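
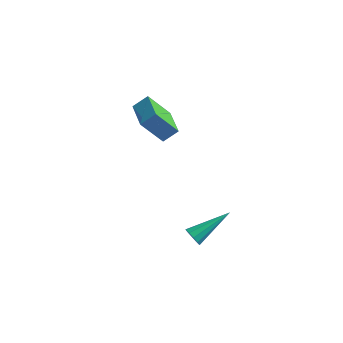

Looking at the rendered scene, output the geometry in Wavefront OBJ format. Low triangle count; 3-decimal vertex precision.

v 0.341 -2.662 -1.878
v 0.655 -2.681 -2.28
v 1.499 -1.178 -1.042
v 0.429 -2.47 -2.342
v 0.17 -2.332 -2.227
v -0.024 -2.321 -1.979
v -0.079 -2.44 -1.692
v 0.027 -2.644 -1.476
v 0.253 -2.855 -1.414
v 0.512 -2.992 -1.529
v 0.706 -3.004 -1.777
v 0.761 -2.885 -2.064
v -4.15 2.186 0.352
v -3.572 2.655 0.91
v -5.126 3.569 0.198
v -4.549 4.039 0.756
v -3.231 2.681 -1.016
v -2.654 3.151 -0.458
v -4.208 4.065 -1.17
v -3.63 4.534 -0.612
f 2 1 4
f 2 4 3
f 4 1 5
f 4 5 3
f 5 1 6
f 5 6 3
f 6 1 7
f 6 7 3
f 7 1 8
f 7 8 3
f 8 1 9
f 8 9 3
f 9 1 10
f 9 10 3
f 10 1 11
f 10 11 3
f 11 1 12
f 11 12 3
f 12 1 2
f 12 2 3
f 14 16 13
f 17 14 13
f 13 16 15
f 15 17 13
f 14 20 16
f 18 14 17
f 18 20 14
f 16 20 15
f 19 17 15
f 15 20 19
f 19 18 17
f 20 18 19



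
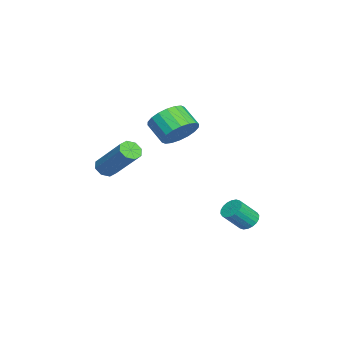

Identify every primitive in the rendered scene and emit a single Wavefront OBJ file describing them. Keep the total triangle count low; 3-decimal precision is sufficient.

v 1.489 -1.108 1.076
v 1.829 -0.699 1.777
v 1.232 -1.384 2.466
v 0.891 -1.792 1.764
v 1.506 -0.491 1.703
v 0.908 -1.176 2.392
v 1.179 -0.405 1.505
v 0.582 -1.09 2.194
v 0.913 -0.458 1.222
v 0.316 -1.143 1.911
v 0.762 -0.64 0.91
v 0.165 -1.325 1.599
v 0.754 -0.914 0.631
v 0.157 -1.599 1.32
v 0.892 -1.227 0.44
v 0.295 -1.912 1.128
v 1.148 -1.516 0.374
v 0.551 -2.201 1.063
v 1.472 -1.724 0.448
v 0.874 -2.409 1.137
v 1.798 -1.81 0.646
v 1.201 -2.495 1.335
v 2.064 -1.757 0.929
v 1.467 -2.442 1.618
v 2.215 -1.575 1.241
v 1.618 -2.26 1.93
v 2.223 -1.301 1.52
v 1.626 -1.986 2.209
v 2.085 -0.988 1.712
v 1.488 -1.673 2.4
v 0.884 1.618 -3.956
v 1.098 1.289 -4.327
v 1.57 0.613 -3.455
v 1.356 0.942 -3.084
v 1.272 1.452 -4.294
v 1.743 0.776 -3.422
v 1.368 1.648 -4.194
v 1.84 0.972 -3.322
v 1.369 1.839 -4.047
v 1.84 1.162 -3.175
v 1.273 1.985 -3.882
v 1.745 1.309 -3.01
v 1.101 2.059 -3.732
v 1.573 1.383 -2.86
v 0.886 2.045 -3.626
v 1.357 1.369 -2.754
v 0.67 1.947 -3.585
v 1.142 1.271 -2.713
v 0.497 1.784 -3.618
v 0.968 1.108 -2.746
v 0.4 1.588 -3.718
v 0.872 0.912 -2.846
v 0.4 1.398 -3.865
v 0.871 0.721 -2.993
v 0.495 1.251 -4.03
v 0.967 0.575 -3.158
v 0.667 1.177 -4.18
v 1.139 0.501 -3.308
v 0.883 1.191 -4.286
v 1.354 0.515 -3.414
v 0.891 -4.29 -1.308
v 1.189 -4.07 -1.687
v 2.167 -2.85 -0.211
v 1.869 -3.07 0.168
v 0.843 -3.867 -1.625
v 1.821 -2.648 -0.149
v 0.525 -3.912 -1.377
v 1.503 -2.693 0.099
v 0.421 -4.178 -1.089
v 1.4 -2.959 0.388
v 0.593 -4.51 -0.929
v 1.571 -3.29 0.547
v 0.939 -4.712 -0.991
v 1.917 -3.493 0.485
v 1.257 -4.667 -1.239
v 2.235 -3.448 0.237
v 1.36 -4.401 -1.528
v 2.339 -3.182 -0.051
f 2 1 5
f 2 5 3
f 3 5 6
f 3 6 4
f 5 1 7
f 5 7 6
f 6 7 8
f 6 8 4
f 7 1 9
f 7 9 8
f 8 9 10
f 8 10 4
f 9 1 11
f 9 11 10
f 10 11 12
f 10 12 4
f 11 1 13
f 11 13 12
f 12 13 14
f 12 14 4
f 13 1 15
f 13 15 14
f 14 15 16
f 14 16 4
f 15 1 17
f 15 17 16
f 16 17 18
f 16 18 4
f 17 1 19
f 17 19 18
f 18 19 20
f 18 20 4
f 19 1 21
f 19 21 20
f 20 21 22
f 20 22 4
f 21 1 23
f 21 23 22
f 22 23 24
f 22 24 4
f 23 1 25
f 23 25 24
f 24 25 26
f 24 26 4
f 25 1 27
f 25 27 26
f 26 27 28
f 26 28 4
f 27 1 29
f 27 29 28
f 28 29 30
f 28 30 4
f 29 1 2
f 29 2 30
f 30 2 3
f 30 3 4
f 32 31 35
f 32 35 33
f 33 35 36
f 33 36 34
f 35 31 37
f 35 37 36
f 36 37 38
f 36 38 34
f 37 31 39
f 37 39 38
f 38 39 40
f 38 40 34
f 39 31 41
f 39 41 40
f 40 41 42
f 40 42 34
f 41 31 43
f 41 43 42
f 42 43 44
f 42 44 34
f 43 31 45
f 43 45 44
f 44 45 46
f 44 46 34
f 45 31 47
f 45 47 46
f 46 47 48
f 46 48 34
f 47 31 49
f 47 49 48
f 48 49 50
f 48 50 34
f 49 31 51
f 49 51 50
f 50 51 52
f 50 52 34
f 51 31 53
f 51 53 52
f 52 53 54
f 52 54 34
f 53 31 55
f 53 55 54
f 54 55 56
f 54 56 34
f 55 31 57
f 55 57 56
f 56 57 58
f 56 58 34
f 57 31 59
f 57 59 58
f 58 59 60
f 58 60 34
f 59 31 32
f 59 32 60
f 60 32 33
f 60 33 34
f 62 61 65
f 62 65 63
f 63 65 66
f 63 66 64
f 65 61 67
f 65 67 66
f 66 67 68
f 66 68 64
f 67 61 69
f 67 69 68
f 68 69 70
f 68 70 64
f 69 61 71
f 69 71 70
f 70 71 72
f 70 72 64
f 71 61 73
f 71 73 72
f 72 73 74
f 72 74 64
f 73 61 75
f 73 75 74
f 74 75 76
f 74 76 64
f 75 61 77
f 75 77 76
f 76 77 78
f 76 78 64
f 77 61 62
f 77 62 78
f 78 62 63
f 78 63 64



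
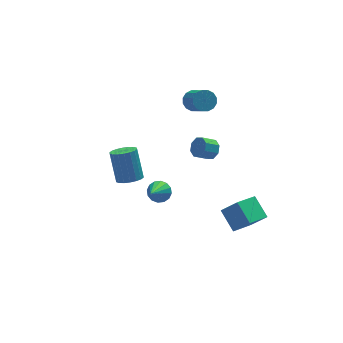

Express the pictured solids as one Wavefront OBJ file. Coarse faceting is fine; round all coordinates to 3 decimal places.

v 3.135 3.588 0.503
v 3.864 3.63 0.497
v 3.953 2.233 1.692
v 3.225 2.192 1.697
v 3.755 3.861 0.775
v 3.844 2.465 1.97
v 3.48 4.019 0.98
v 3.569 2.623 2.175
v 3.113 4.062 1.058
v 3.202 2.665 2.253
v 2.751 3.978 0.986
v 2.841 2.581 2.181
v 2.493 3.789 0.785
v 2.582 2.393 1.98
v 2.407 3.547 0.508
v 2.496 2.15 1.703
v 2.516 3.315 0.23
v 2.605 1.919 1.425
v 2.791 3.157 0.025
v 2.88 1.761 1.22
v 3.158 3.115 -0.053
v 3.247 1.718 1.142
v 3.519 3.199 0.019
v 3.609 1.802 1.214
v 3.778 3.387 0.22
v 3.867 1.991 1.415
v -0.762 -1.319 -2.126
v -0.143 -1.479 -1.817
v -1.658 -2.441 -0.914
v -0.267 -1.184 -1.635
v -0.523 -0.925 -1.585
v -0.843 -0.772 -1.68
v -1.142 -0.765 -1.895
v -1.338 -0.907 -2.171
v -1.38 -1.159 -2.436
v -1.257 -1.453 -2.617
v -1 -1.712 -2.667
v -0.68 -1.865 -2.572
v -0.382 -1.872 -2.357
v -0.185 -1.73 -2.081
v -2.629 -1.868 0.225
v -1.932 -1.584 0.064
v -1.954 -0.607 1.694
v -2.651 -0.892 1.855
v -2.143 -1.353 -0.077
v -2.165 -0.376 1.553
v -2.45 -1.225 -0.158
v -2.472 -0.248 1.471
v -2.793 -1.224 -0.163
v -2.815 -0.247 1.466
v -3.103 -1.351 -0.091
v -3.125 -0.374 1.538
v -3.319 -1.58 0.043
v -3.341 -0.603 1.673
v -3.399 -1.867 0.214
v -3.421 -0.89 1.843
v -3.326 -2.153 0.386
v -3.348 -1.176 2.016
v -3.115 -2.384 0.527
v -3.137 -1.407 2.157
v -2.808 -2.512 0.609
v -2.83 -1.535 2.238
v -2.465 -2.513 0.614
v -2.487 -1.536 2.243
v -2.155 -2.386 0.542
v -2.177 -1.409 2.171
v -1.939 -2.157 0.407
v -1.961 -1.18 2.037
v -1.859 -1.87 0.237
v -1.881 -0.893 1.866
v 3.309 1.265 -2.031
v 3.66 1.501 -1.486
v 2.823 1.452 -0.924
v 2.471 1.215 -1.469
v 3.446 1.89 -1.772
v 2.608 1.84 -1.21
v 3.151 1.912 -2.21
v 2.313 1.863 -1.648
v 2.949 1.555 -2.543
v 2.111 1.506 -1.981
v 2.957 1.028 -2.576
v 2.12 0.979 -2.014
v 3.172 0.64 -2.29
v 2.334 0.59 -1.728
v 3.467 0.617 -1.852
v 2.629 0.568 -1.29
v 3.669 0.974 -1.519
v 2.831 0.925 -0.957
v 3.652 -3.965 -4.201
v 2.302 -4.719 -3.544
v 3.383 -2.759 -3.37
v 2.033 -3.513 -2.712
v 4.407 -4.467 -3.228
v 3.057 -5.221 -2.57
v 4.138 -3.261 -2.396
v 2.788 -4.015 -1.739
f 2 1 5
f 2 5 3
f 3 5 6
f 3 6 4
f 5 1 7
f 5 7 6
f 6 7 8
f 6 8 4
f 7 1 9
f 7 9 8
f 8 9 10
f 8 10 4
f 9 1 11
f 9 11 10
f 10 11 12
f 10 12 4
f 11 1 13
f 11 13 12
f 12 13 14
f 12 14 4
f 13 1 15
f 13 15 14
f 14 15 16
f 14 16 4
f 15 1 17
f 15 17 16
f 16 17 18
f 16 18 4
f 17 1 19
f 17 19 18
f 18 19 20
f 18 20 4
f 19 1 21
f 19 21 20
f 20 21 22
f 20 22 4
f 21 1 23
f 21 23 22
f 22 23 24
f 22 24 4
f 23 1 25
f 23 25 24
f 24 25 26
f 24 26 4
f 25 1 2
f 25 2 26
f 26 2 3
f 26 3 4
f 28 27 30
f 28 30 29
f 30 27 31
f 30 31 29
f 31 27 32
f 31 32 29
f 32 27 33
f 32 33 29
f 33 27 34
f 33 34 29
f 34 27 35
f 34 35 29
f 35 27 36
f 35 36 29
f 36 27 37
f 36 37 29
f 37 27 38
f 37 38 29
f 38 27 39
f 38 39 29
f 39 27 40
f 39 40 29
f 40 27 28
f 40 28 29
f 42 41 45
f 42 45 43
f 43 45 46
f 43 46 44
f 45 41 47
f 45 47 46
f 46 47 48
f 46 48 44
f 47 41 49
f 47 49 48
f 48 49 50
f 48 50 44
f 49 41 51
f 49 51 50
f 50 51 52
f 50 52 44
f 51 41 53
f 51 53 52
f 52 53 54
f 52 54 44
f 53 41 55
f 53 55 54
f 54 55 56
f 54 56 44
f 55 41 57
f 55 57 56
f 56 57 58
f 56 58 44
f 57 41 59
f 57 59 58
f 58 59 60
f 58 60 44
f 59 41 61
f 59 61 60
f 60 61 62
f 60 62 44
f 61 41 63
f 61 63 62
f 62 63 64
f 62 64 44
f 63 41 65
f 63 65 64
f 64 65 66
f 64 66 44
f 65 41 67
f 65 67 66
f 66 67 68
f 66 68 44
f 67 41 69
f 67 69 68
f 68 69 70
f 68 70 44
f 69 41 42
f 69 42 70
f 70 42 43
f 70 43 44
f 72 71 75
f 72 75 73
f 73 75 76
f 73 76 74
f 75 71 77
f 75 77 76
f 76 77 78
f 76 78 74
f 77 71 79
f 77 79 78
f 78 79 80
f 78 80 74
f 79 71 81
f 79 81 80
f 80 81 82
f 80 82 74
f 81 71 83
f 81 83 82
f 82 83 84
f 82 84 74
f 83 71 85
f 83 85 84
f 84 85 86
f 84 86 74
f 85 71 87
f 85 87 86
f 86 87 88
f 86 88 74
f 87 71 72
f 87 72 88
f 88 72 73
f 88 73 74
f 90 92 89
f 93 90 89
f 89 92 91
f 91 93 89
f 90 96 92
f 94 90 93
f 94 96 90
f 92 96 91
f 95 93 91
f 91 96 95
f 95 94 93
f 96 94 95



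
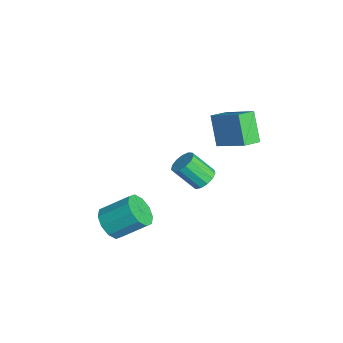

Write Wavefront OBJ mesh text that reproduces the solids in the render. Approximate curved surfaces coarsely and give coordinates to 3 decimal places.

v 1.513 -3.384 -3.159
v 2.541 -3.64 -3.133
v 2.896 -2.092 -1.934
v 1.867 -1.836 -1.961
v 2.447 -3.23 -3.635
v 2.802 -1.682 -2.436
v 1.997 -2.879 -3.955
v 2.351 -1.33 -2.757
v 1.361 -2.72 -3.972
v 1.716 -1.172 -2.773
v 0.784 -2.816 -3.678
v 1.138 -1.267 -2.479
v 0.484 -3.128 -3.186
v 0.839 -1.58 -1.987
v 0.578 -3.538 -2.684
v 0.933 -1.99 -1.485
v 1.029 -3.89 -2.363
v 1.383 -2.341 -1.165
v 1.664 -4.048 -2.347
v 2.019 -2.5 -1.148
v 2.242 -3.953 -2.641
v 2.596 -2.404 -1.442
v -1.635 2.194 -3.167
v -0.873 2.232 -2.897
v -1.282 1.104 -1.583
v -2.045 1.066 -1.853
v -1.102 2.564 -2.683
v -1.511 1.436 -1.369
v -1.5 2.779 -2.623
v -1.909 1.65 -1.309
v -1.941 2.808 -2.736
v -2.35 1.679 -1.421
v -2.286 2.642 -2.985
v -2.695 1.513 -1.671
v -2.423 2.334 -3.293
v -2.832 1.205 -1.978
v -2.311 1.982 -3.56
v -2.72 0.853 -2.246
v -1.984 1.697 -3.703
v -2.393 0.568 -2.389
v -1.547 1.57 -3.676
v -1.956 0.441 -2.361
v -1.137 1.641 -3.487
v -1.546 0.513 -2.173
v -0.886 1.888 -3.197
v -1.295 0.76 -1.882
v -2.161 3.447 1.923
v -0.781 4.648 2.975
v -1.033 3.564 0.312
v 0.347 4.764 1.364
v -1.587 2.496 2.256
v -0.207 3.696 3.308
v -0.459 2.612 0.645
v 0.921 3.813 1.697
f 2 1 5
f 2 5 3
f 3 5 6
f 3 6 4
f 5 1 7
f 5 7 6
f 6 7 8
f 6 8 4
f 7 1 9
f 7 9 8
f 8 9 10
f 8 10 4
f 9 1 11
f 9 11 10
f 10 11 12
f 10 12 4
f 11 1 13
f 11 13 12
f 12 13 14
f 12 14 4
f 13 1 15
f 13 15 14
f 14 15 16
f 14 16 4
f 15 1 17
f 15 17 16
f 16 17 18
f 16 18 4
f 17 1 19
f 17 19 18
f 18 19 20
f 18 20 4
f 19 1 21
f 19 21 20
f 20 21 22
f 20 22 4
f 21 1 2
f 21 2 22
f 22 2 3
f 22 3 4
f 24 23 27
f 24 27 25
f 25 27 28
f 25 28 26
f 27 23 29
f 27 29 28
f 28 29 30
f 28 30 26
f 29 23 31
f 29 31 30
f 30 31 32
f 30 32 26
f 31 23 33
f 31 33 32
f 32 33 34
f 32 34 26
f 33 23 35
f 33 35 34
f 34 35 36
f 34 36 26
f 35 23 37
f 35 37 36
f 36 37 38
f 36 38 26
f 37 23 39
f 37 39 38
f 38 39 40
f 38 40 26
f 39 23 41
f 39 41 40
f 40 41 42
f 40 42 26
f 41 23 43
f 41 43 42
f 42 43 44
f 42 44 26
f 43 23 45
f 43 45 44
f 44 45 46
f 44 46 26
f 45 23 24
f 45 24 46
f 46 24 25
f 46 25 26
f 48 50 47
f 51 48 47
f 47 50 49
f 49 51 47
f 48 54 50
f 52 48 51
f 52 54 48
f 50 54 49
f 53 51 49
f 49 54 53
f 53 52 51
f 54 52 53



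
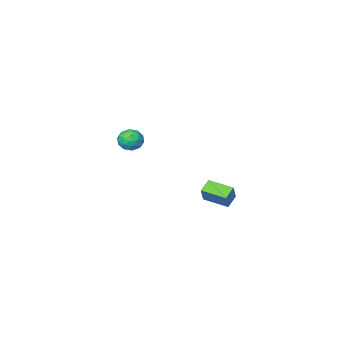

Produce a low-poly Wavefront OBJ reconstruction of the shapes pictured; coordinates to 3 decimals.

v 2.524 3.114 -0.036
v 1.803 2.754 0.429
v 1.723 4.434 -0.257
v 1.002 4.074 0.207
v 2.958 3.546 0.973
v 2.237 3.186 1.437
v 2.157 4.866 0.751
v 1.436 4.506 1.216
v 2.509 -3.758 1.434
v 3.207 -3.293 1.376
v 3.113 -4.547 2.364
v 3.811 -4.082 2.306
v 3.116 -3.757 2.652
v 2.743 -3.269 2.077
v 3.577 -4.571 1.663
v 3.204 -4.083 1.088
v 3.867 -3.795 1.518
v 3.583 -3.292 2.129
v 2.737 -4.548 1.611
v 2.453 -4.045 2.222
v 2.805 -3.456 1.323
v 3.515 -4.384 2.417
v 3.106 -4.193 2.62
v 3.517 -3.919 2.586
v 2.533 -3.442 1.735
v 2.943 -3.169 1.701
v 2.889 -3.442 2.451
v 3.377 -4.671 2.039
v 3.787 -4.398 2.005
v 2.803 -3.921 1.154
v 3.214 -3.647 1.12
v 3.431 -4.398 1.289
v 3.604 -3.478 1.372
v 3.958 -3.942 1.919
v 3.821 -4.229 1.541
v 3.601 -3.942 1.203
v 3.436 -3.182 1.732
v 3.791 -3.646 2.278
v 3.383 -3.455 2.482
v 3.163 -3.168 2.144
v 3.824 -3.477 1.815
v 2.529 -4.194 1.462
v 2.884 -4.658 2.008
v 3.157 -4.672 1.596
v 2.937 -4.385 1.258
v 2.362 -3.898 1.821
v 2.716 -4.362 2.368
v 2.719 -3.898 2.537
v 2.499 -3.611 2.199
v 2.496 -4.363 1.925
f 2 4 1
f 5 2 1
f 1 4 3
f 3 5 1
f 2 8 4
f 6 2 5
f 6 8 2
f 4 8 3
f 7 5 3
f 3 8 7
f 7 6 5
f 8 6 7
f 9 46 25
f 46 20 49
f 25 49 14
f 46 49 25
f 9 25 21
f 25 14 26
f 21 26 10
f 25 26 21
f 9 21 30
f 21 10 31
f 30 31 16
f 21 31 30
f 9 30 42
f 30 16 45
f 42 45 19
f 30 45 42
f 9 42 46
f 42 19 50
f 46 50 20
f 42 50 46
f 10 26 37
f 26 14 40
f 37 40 18
f 26 40 37
f 14 49 27
f 49 20 48
f 27 48 13
f 49 48 27
f 20 50 47
f 50 19 43
f 47 43 11
f 50 43 47
f 19 45 44
f 45 16 32
f 44 32 15
f 45 32 44
f 16 31 36
f 31 10 33
f 36 33 17
f 31 33 36
f 12 38 24
f 38 18 39
f 24 39 13
f 38 39 24
f 12 24 22
f 24 13 23
f 22 23 11
f 24 23 22
f 12 22 29
f 22 11 28
f 29 28 15
f 22 28 29
f 12 29 34
f 29 15 35
f 34 35 17
f 29 35 34
f 12 34 38
f 34 17 41
f 38 41 18
f 34 41 38
f 13 39 27
f 39 18 40
f 27 40 14
f 39 40 27
f 11 23 47
f 23 13 48
f 47 48 20
f 23 48 47
f 15 28 44
f 28 11 43
f 44 43 19
f 28 43 44
f 17 35 36
f 35 15 32
f 36 32 16
f 35 32 36
f 18 41 37
f 41 17 33
f 37 33 10
f 41 33 37



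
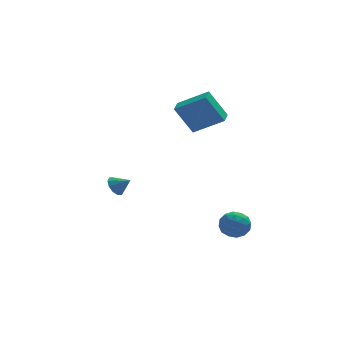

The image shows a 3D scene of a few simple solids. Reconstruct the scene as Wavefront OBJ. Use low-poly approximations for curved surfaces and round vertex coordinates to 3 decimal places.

v 2.777 -3.247 -3.06
v 3.541 -3.22 -2.558
v 2.739 -4.72 -2.922
v 3.503 -4.693 -2.42
v 2.722 -4.357 -2.083
v 2.745 -3.447 -2.168
v 3.535 -4.493 -3.312
v 3.558 -3.583 -3.397
v 4.009 -3.99 -2.714
v 3.507 -3.906 -1.954
v 2.773 -4.034 -3.526
v 2.271 -3.95 -2.766
v 3.162 -3.104 -2.821
v 3.118 -4.836 -2.659
v 2.659 -4.639 -2.46
v 3.108 -4.622 -2.165
v 2.695 -3.238 -2.592
v 3.144 -3.221 -2.297
v 2.662 -3.89 -2.017
v 3.136 -4.719 -3.183
v 3.585 -4.702 -2.888
v 3.172 -3.318 -3.315
v 3.621 -3.301 -3.02
v 3.618 -4.05 -3.463
v 3.887 -3.541 -2.618
v 3.864 -4.407 -2.536
v 3.883 -4.289 -3.061
v 3.897 -3.754 -3.111
v 3.591 -3.491 -2.171
v 3.569 -4.357 -2.09
v 3.11 -4.16 -1.891
v 3.124 -3.625 -1.942
v 3.867 -3.944 -2.262
v 2.711 -3.583 -3.39
v 2.689 -4.449 -3.309
v 3.156 -4.315 -3.538
v 3.17 -3.78 -3.589
v 2.416 -3.533 -2.944
v 2.393 -4.399 -2.862
v 2.383 -4.186 -2.369
v 2.397 -3.651 -2.419
v 2.413 -3.996 -3.218
v 0.761 0.183 4.181
v 2.328 -0.516 5.21
v 1.132 1.068 4.218
v 2.699 0.369 5.246
v 1.721 -0.149 2.494
v 3.288 -0.848 3.522
v 2.092 0.736 2.53
v 3.659 0.037 3.559
v -2.701 -1.262 -0.594
v -2.418 -1.53 -1.139
v -1.979 -1.658 -0.026
v -2.256 -1.154 -1.083
v -2.263 -0.818 -0.84
v -2.438 -0.653 -0.504
v -2.713 -0.72 -0.201
v -2.983 -0.994 -0.049
v -3.146 -1.371 -0.106
v -3.138 -1.706 -0.348
v -2.963 -1.872 -0.685
v -2.688 -1.805 -0.987
f 1 38 17
f 38 12 41
f 17 41 6
f 38 41 17
f 1 17 13
f 17 6 18
f 13 18 2
f 17 18 13
f 1 13 22
f 13 2 23
f 22 23 8
f 13 23 22
f 1 22 34
f 22 8 37
f 34 37 11
f 22 37 34
f 1 34 38
f 34 11 42
f 38 42 12
f 34 42 38
f 2 18 29
f 18 6 32
f 29 32 10
f 18 32 29
f 6 41 19
f 41 12 40
f 19 40 5
f 41 40 19
f 12 42 39
f 42 11 35
f 39 35 3
f 42 35 39
f 11 37 36
f 37 8 24
f 36 24 7
f 37 24 36
f 8 23 28
f 23 2 25
f 28 25 9
f 23 25 28
f 4 30 16
f 30 10 31
f 16 31 5
f 30 31 16
f 4 16 14
f 16 5 15
f 14 15 3
f 16 15 14
f 4 14 21
f 14 3 20
f 21 20 7
f 14 20 21
f 4 21 26
f 21 7 27
f 26 27 9
f 21 27 26
f 4 26 30
f 26 9 33
f 30 33 10
f 26 33 30
f 5 31 19
f 31 10 32
f 19 32 6
f 31 32 19
f 3 15 39
f 15 5 40
f 39 40 12
f 15 40 39
f 7 20 36
f 20 3 35
f 36 35 11
f 20 35 36
f 9 27 28
f 27 7 24
f 28 24 8
f 27 24 28
f 10 33 29
f 33 9 25
f 29 25 2
f 33 25 29
f 44 46 43
f 47 44 43
f 43 46 45
f 45 47 43
f 44 50 46
f 48 44 47
f 48 50 44
f 46 50 45
f 49 47 45
f 45 50 49
f 49 48 47
f 50 48 49
f 52 51 54
f 52 54 53
f 54 51 55
f 54 55 53
f 55 51 56
f 55 56 53
f 56 51 57
f 56 57 53
f 57 51 58
f 57 58 53
f 58 51 59
f 58 59 53
f 59 51 60
f 59 60 53
f 60 51 61
f 60 61 53
f 61 51 62
f 61 62 53
f 62 51 52
f 62 52 53



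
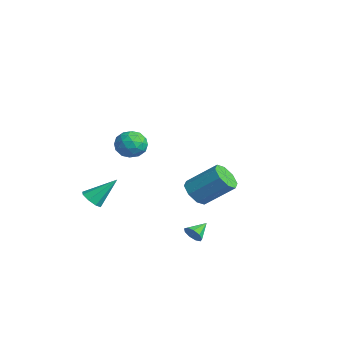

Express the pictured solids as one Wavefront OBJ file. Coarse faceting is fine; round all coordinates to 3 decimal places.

v 1.483 -0.058 -3.391
v 1.794 -0.16 -2.936
v 1.117 0.798 -2.949
v 1.992 0.054 -3.185
v 1.952 0.215 -3.53
v 1.693 0.249 -3.81
v 1.336 0.139 -3.894
v 1.048 -0.062 -3.743
v 0.963 -0.262 -3.427
v 1.122 -0.366 -3.094
v 1.45 -0.325 -2.9
v 1.105 -2.965 3.835
v 1.857 -2.631 3.658
v 1.203 -3.769 2.742
v 1.955 -3.435 2.565
v 1.862 -3.927 3.241
v 1.801 -3.43 3.917
v 1.259 -2.97 2.483
v 1.198 -2.473 3.159
v 1.952 -2.635 2.823
v 2.324 -3.226 3.291
v 0.736 -3.174 3.109
v 1.108 -3.765 3.577
v 1.472 -2.727 3.843
v 1.588 -3.673 2.557
v 1.533 -3.961 2.955
v 1.975 -3.766 2.851
v 1.439 -3.197 3.995
v 1.881 -3.001 3.891
v 1.884 -3.762 3.645
v 1.179 -3.399 2.509
v 1.621 -3.203 2.405
v 1.085 -2.634 3.549
v 1.527 -2.439 3.445
v 1.176 -2.638 2.755
v 1.97 -2.534 3.248
v 2.028 -3.006 2.605
v 1.619 -2.733 2.557
v 1.583 -2.441 2.954
v 2.189 -2.881 3.523
v 2.247 -3.354 2.88
v 2.192 -3.643 3.277
v 2.156 -3.351 3.675
v 2.245 -2.883 3.032
v 0.813 -3.046 3.52
v 0.871 -3.519 2.877
v 0.904 -3.049 2.725
v 0.868 -2.757 3.123
v 1.032 -3.394 3.795
v 1.09 -3.866 3.152
v 1.477 -3.959 3.446
v 1.441 -3.667 3.843
v 0.815 -3.517 3.368
v -3.921 -3.29 -2.865
v -3.506 -2.961 -3.276
v -3.679 -2.01 -1.595
v -3.994 -2.814 -3.331
v -4.439 -2.946 -3.114
v -4.581 -3.279 -2.751
v -4.336 -3.619 -2.455
v -3.848 -3.766 -2.4
v -3.403 -3.634 -2.617
v -3.261 -3.301 -2.98
v -3.753 2.238 -3.316
v -2.942 1.988 -3.584
v -2.096 3.333 -2.273
v -2.907 3.582 -2.004
v -3.191 2.504 -3.952
v -2.345 3.849 -2.641
v -3.77 2.864 -3.947
v -2.923 4.209 -2.636
v -4.338 2.857 -3.573
v -3.492 4.202 -2.262
v -4.564 2.487 -3.047
v -3.718 3.832 -1.736
v -4.315 1.971 -2.679
v -3.469 3.316 -1.368
v -3.737 1.611 -2.684
v -2.89 2.956 -1.373
v -3.168 1.618 -3.058
v -2.322 2.963 -1.747
f 2 1 4
f 2 4 3
f 4 1 5
f 4 5 3
f 5 1 6
f 5 6 3
f 6 1 7
f 6 7 3
f 7 1 8
f 7 8 3
f 8 1 9
f 8 9 3
f 9 1 10
f 9 10 3
f 10 1 11
f 10 11 3
f 11 1 2
f 11 2 3
f 12 49 28
f 49 23 52
f 28 52 17
f 49 52 28
f 12 28 24
f 28 17 29
f 24 29 13
f 28 29 24
f 12 24 33
f 24 13 34
f 33 34 19
f 24 34 33
f 12 33 45
f 33 19 48
f 45 48 22
f 33 48 45
f 12 45 49
f 45 22 53
f 49 53 23
f 45 53 49
f 13 29 40
f 29 17 43
f 40 43 21
f 29 43 40
f 17 52 30
f 52 23 51
f 30 51 16
f 52 51 30
f 23 53 50
f 53 22 46
f 50 46 14
f 53 46 50
f 22 48 47
f 48 19 35
f 47 35 18
f 48 35 47
f 19 34 39
f 34 13 36
f 39 36 20
f 34 36 39
f 15 41 27
f 41 21 42
f 27 42 16
f 41 42 27
f 15 27 25
f 27 16 26
f 25 26 14
f 27 26 25
f 15 25 32
f 25 14 31
f 32 31 18
f 25 31 32
f 15 32 37
f 32 18 38
f 37 38 20
f 32 38 37
f 15 37 41
f 37 20 44
f 41 44 21
f 37 44 41
f 16 42 30
f 42 21 43
f 30 43 17
f 42 43 30
f 14 26 50
f 26 16 51
f 50 51 23
f 26 51 50
f 18 31 47
f 31 14 46
f 47 46 22
f 31 46 47
f 20 38 39
f 38 18 35
f 39 35 19
f 38 35 39
f 21 44 40
f 44 20 36
f 40 36 13
f 44 36 40
f 55 54 57
f 55 57 56
f 57 54 58
f 57 58 56
f 58 54 59
f 58 59 56
f 59 54 60
f 59 60 56
f 60 54 61
f 60 61 56
f 61 54 62
f 61 62 56
f 62 54 63
f 62 63 56
f 63 54 55
f 63 55 56
f 65 64 68
f 65 68 66
f 66 68 69
f 66 69 67
f 68 64 70
f 68 70 69
f 69 70 71
f 69 71 67
f 70 64 72
f 70 72 71
f 71 72 73
f 71 73 67
f 72 64 74
f 72 74 73
f 73 74 75
f 73 75 67
f 74 64 76
f 74 76 75
f 75 76 77
f 75 77 67
f 76 64 78
f 76 78 77
f 77 78 79
f 77 79 67
f 78 64 80
f 78 80 79
f 79 80 81
f 79 81 67
f 80 64 65
f 80 65 81
f 81 65 66
f 81 66 67



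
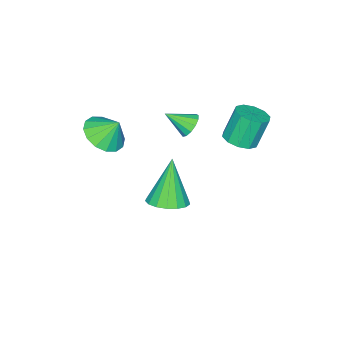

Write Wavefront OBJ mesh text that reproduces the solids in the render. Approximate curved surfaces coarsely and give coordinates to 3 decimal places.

v -0.405 1.063 -0.721
v 0.027 1.416 -0.605
v 0.085 0.257 -0.099
v -0.192 1.461 -0.374
v -0.478 1.38 -0.254
v -0.741 1.198 -0.281
v -0.898 0.973 -0.449
v -0.898 0.777 -0.703
v -0.742 0.671 -0.963
v -0.479 0.69 -1.146
v -0.192 0.827 -1.194
v 0.026 1.039 -1.093
v 0.108 1.258 -0.873
v 0.462 0.652 -4.942
v 1.258 0.706 -4.621
v -0.282 0.328 -3.038
v 1.121 1.094 -4.609
v 0.832 1.38 -4.673
v 0.459 1.5 -4.799
v 0.086 1.425 -4.958
v -0.2 1.173 -5.112
v -0.335 0.802 -5.228
v -0.287 0.396 -5.278
v -0.067 0.049 -5.252
v 0.274 -0.16 -5.154
v 0.658 -0.183 -5.008
v 0.997 -0.015 -4.846
v 1.214 0.306 -4.707
v 2.511 -0.695 -0.045
v 3.155 -0.111 -0.28
v 2.309 -0.145 0.765
v 2.767 0.048 -0.485
v 2.311 0.008 -0.571
v 1.909 -0.221 -0.517
v 1.668 -0.576 -0.336
v 1.653 -0.963 -0.078
v 1.868 -1.279 0.19
v 2.255 -1.437 0.394
v 2.711 -1.397 0.481
v 3.114 -1.169 0.426
v 3.355 -0.813 0.246
v 3.37 -0.426 -0.013
v -0.614 3.145 -0.616
v -0.173 2.663 -0.366
v -0.665 2.872 0.906
v -1.106 3.355 0.656
v 0.027 3.046 -0.352
v -0.465 3.255 0.92
v -0.018 3.467 -0.439
v -0.51 3.676 0.834
v -0.291 3.766 -0.593
v -0.783 3.975 0.679
v -0.687 3.827 -0.756
v -1.179 4.036 0.516
v -1.055 3.628 -0.866
v -1.547 3.837 0.406
v -1.255 3.245 -0.88
v -1.747 3.454 0.392
v -1.21 2.824 -0.794
v -1.702 3.033 0.479
v -0.937 2.525 -0.639
v -1.429 2.734 0.633
v -0.541 2.464 -0.476
v -1.033 2.673 0.796
f 2 1 4
f 2 4 3
f 4 1 5
f 4 5 3
f 5 1 6
f 5 6 3
f 6 1 7
f 6 7 3
f 7 1 8
f 7 8 3
f 8 1 9
f 8 9 3
f 9 1 10
f 9 10 3
f 10 1 11
f 10 11 3
f 11 1 12
f 11 12 3
f 12 1 13
f 12 13 3
f 13 1 2
f 13 2 3
f 15 14 17
f 15 17 16
f 17 14 18
f 17 18 16
f 18 14 19
f 18 19 16
f 19 14 20
f 19 20 16
f 20 14 21
f 20 21 16
f 21 14 22
f 21 22 16
f 22 14 23
f 22 23 16
f 23 14 24
f 23 24 16
f 24 14 25
f 24 25 16
f 25 14 26
f 25 26 16
f 26 14 27
f 26 27 16
f 27 14 28
f 27 28 16
f 28 14 15
f 28 15 16
f 30 29 32
f 30 32 31
f 32 29 33
f 32 33 31
f 33 29 34
f 33 34 31
f 34 29 35
f 34 35 31
f 35 29 36
f 35 36 31
f 36 29 37
f 36 37 31
f 37 29 38
f 37 38 31
f 38 29 39
f 38 39 31
f 39 29 40
f 39 40 31
f 40 29 41
f 40 41 31
f 41 29 42
f 41 42 31
f 42 29 30
f 42 30 31
f 44 43 47
f 44 47 45
f 45 47 48
f 45 48 46
f 47 43 49
f 47 49 48
f 48 49 50
f 48 50 46
f 49 43 51
f 49 51 50
f 50 51 52
f 50 52 46
f 51 43 53
f 51 53 52
f 52 53 54
f 52 54 46
f 53 43 55
f 53 55 54
f 54 55 56
f 54 56 46
f 55 43 57
f 55 57 56
f 56 57 58
f 56 58 46
f 57 43 59
f 57 59 58
f 58 59 60
f 58 60 46
f 59 43 61
f 59 61 60
f 60 61 62
f 60 62 46
f 61 43 63
f 61 63 62
f 62 63 64
f 62 64 46
f 63 43 44
f 63 44 64
f 64 44 45
f 64 45 46



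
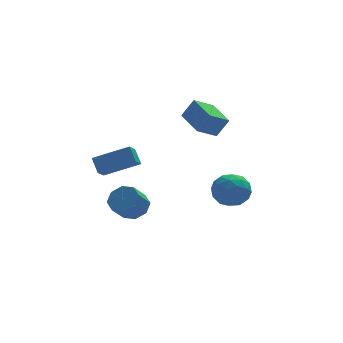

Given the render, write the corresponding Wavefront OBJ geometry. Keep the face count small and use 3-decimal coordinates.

v 2.741 2.718 1.179
v 1.602 2.409 1.834
v 2.438 4.543 1.516
v 1.299 4.233 2.171
v 3.381 2.627 2.249
v 2.242 2.317 2.904
v 3.078 4.451 2.586
v 1.939 4.142 3.241
v 2.856 2.401 -3.668
v 3.446 3.36 -3.52
v 3.574 1.72 -2.12
v 4.164 2.679 -1.972
v 3.033 2.685 -1.862
v 2.59 3.105 -2.819
v 4.43 1.975 -2.821
v 3.987 2.395 -3.778
v 4.418 3.097 -2.997
v 3.555 3.535 -2.403
v 3.465 1.545 -3.237
v 2.602 1.983 -2.643
v 3.088 2.94 -3.73
v 3.932 2.14 -1.91
v 3.268 2.143 -1.845
v 3.614 2.707 -1.758
v 2.585 2.79 -3.318
v 2.931 3.354 -3.231
v 2.689 2.957 -2.256
v 4.089 1.726 -2.409
v 4.435 2.29 -2.322
v 3.406 2.373 -3.882
v 3.752 2.937 -3.795
v 4.331 2.123 -3.384
v 4.006 3.349 -3.335
v 4.428 2.949 -2.425
v 4.585 2.535 -2.925
v 4.324 2.782 -3.487
v 3.499 3.607 -2.987
v 3.921 3.207 -2.076
v 3.256 3.21 -2.012
v 2.995 3.457 -2.574
v 4.07 3.452 -2.679
v 3.099 1.873 -3.564
v 3.521 1.473 -2.653
v 4.025 1.623 -3.066
v 3.764 1.87 -3.628
v 2.592 2.131 -3.215
v 3.014 1.731 -2.305
v 2.696 2.298 -2.153
v 2.435 2.545 -2.715
v 2.95 1.628 -2.961
v -2.233 0.448 -2.075
v -1.516 0.046 -1.733
v -2.231 -0.451 -0.822
v -2.947 -0.048 -1.165
v -1.616 0.667 -1.472
v -2.331 0.17 -0.561
v -2.077 1.16 -1.565
v -2.792 0.664 -0.654
v -2.629 1.236 -1.956
v -3.344 0.74 -1.046
v -2.949 0.851 -2.418
v -3.664 0.354 -1.507
v -2.849 0.23 -2.679
v -3.564 -0.267 -1.768
v -2.388 -0.264 -2.586
v -3.103 -0.76 -1.675
v -1.836 -0.34 -2.194
v -2.551 -0.836 -1.284
v -1.969 1.135 0.751
v -2.102 1.831 1.485
v -3.789 1.647 -0.066
v -3.923 2.343 0.668
v -1.497 1.857 0.152
v -1.631 2.553 0.886
v -3.318 2.369 -0.665
v -3.451 3.065 0.069
f 2 4 1
f 5 2 1
f 1 4 3
f 3 5 1
f 2 8 4
f 6 2 5
f 6 8 2
f 4 8 3
f 7 5 3
f 3 8 7
f 7 6 5
f 8 6 7
f 9 46 25
f 46 20 49
f 25 49 14
f 46 49 25
f 9 25 21
f 25 14 26
f 21 26 10
f 25 26 21
f 9 21 30
f 21 10 31
f 30 31 16
f 21 31 30
f 9 30 42
f 30 16 45
f 42 45 19
f 30 45 42
f 9 42 46
f 42 19 50
f 46 50 20
f 42 50 46
f 10 26 37
f 26 14 40
f 37 40 18
f 26 40 37
f 14 49 27
f 49 20 48
f 27 48 13
f 49 48 27
f 20 50 47
f 50 19 43
f 47 43 11
f 50 43 47
f 19 45 44
f 45 16 32
f 44 32 15
f 45 32 44
f 16 31 36
f 31 10 33
f 36 33 17
f 31 33 36
f 12 38 24
f 38 18 39
f 24 39 13
f 38 39 24
f 12 24 22
f 24 13 23
f 22 23 11
f 24 23 22
f 12 22 29
f 22 11 28
f 29 28 15
f 22 28 29
f 12 29 34
f 29 15 35
f 34 35 17
f 29 35 34
f 12 34 38
f 34 17 41
f 38 41 18
f 34 41 38
f 13 39 27
f 39 18 40
f 27 40 14
f 39 40 27
f 11 23 47
f 23 13 48
f 47 48 20
f 23 48 47
f 15 28 44
f 28 11 43
f 44 43 19
f 28 43 44
f 17 35 36
f 35 15 32
f 36 32 16
f 35 32 36
f 18 41 37
f 41 17 33
f 37 33 10
f 41 33 37
f 52 51 55
f 52 55 53
f 53 55 56
f 53 56 54
f 55 51 57
f 55 57 56
f 56 57 58
f 56 58 54
f 57 51 59
f 57 59 58
f 58 59 60
f 58 60 54
f 59 51 61
f 59 61 60
f 60 61 62
f 60 62 54
f 61 51 63
f 61 63 62
f 62 63 64
f 62 64 54
f 63 51 65
f 63 65 64
f 64 65 66
f 64 66 54
f 65 51 67
f 65 67 66
f 66 67 68
f 66 68 54
f 67 51 52
f 67 52 68
f 68 52 53
f 68 53 54
f 70 72 69
f 73 70 69
f 69 72 71
f 71 73 69
f 70 76 72
f 74 70 73
f 74 76 70
f 72 76 71
f 75 73 71
f 71 76 75
f 75 74 73
f 76 74 75



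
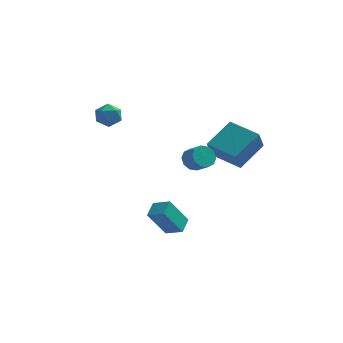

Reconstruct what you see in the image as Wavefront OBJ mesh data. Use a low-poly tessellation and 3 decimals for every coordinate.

v 1.95 2.252 -0.37
v 2.177 1.911 -0.962
v 2.817 1.366 -0.402
v 2.59 1.708 0.19
v 2.432 2.27 -0.904
v 3.072 1.726 -0.344
v 2.504 2.623 -0.642
v 3.144 2.078 -0.083
v 2.364 2.834 -0.277
v 3.004 2.289 0.283
v 2.065 2.823 0.054
v 2.706 2.278 0.613
v 1.723 2.594 0.222
v 2.363 2.049 0.782
v 1.468 2.234 0.164
v 2.108 1.69 0.724
v 1.396 1.882 -0.097
v 2.036 1.337 0.462
v 1.536 1.671 -0.463
v 2.176 1.126 0.097
v 1.834 1.682 -0.793
v 2.475 1.137 -0.234
v 0.849 0.203 -4.762
v -0.003 -0.357 -3.207
v 1.005 1.093 -4.356
v 0.152 0.532 -2.801
v 1.768 -0.132 -4.379
v 0.915 -0.693 -2.824
v 1.923 0.757 -3.973
v 1.071 0.197 -2.418
v -2.957 2.724 1.916
v -2.183 2.923 1.917
v -2.757 1.937 2.923
v -1.983 2.136 2.924
v -2.533 2.674 3.137
v -2.657 3.16 2.515
v -2.283 1.7 2.325
v -2.407 2.186 1.703
v -1.766 2.289 2.17
v -1.921 2.892 2.672
v -3.019 1.968 2.168
v -3.174 2.571 2.67
v 2.615 2.436 0.723
v 3.622 3.802 1.763
v 2.78 3.199 -0.439
v 3.787 4.565 0.601
v 4.213 1.535 0.359
v 5.22 2.901 1.399
v 4.378 2.298 -0.803
v 5.385 3.664 0.237
f 2 1 5
f 2 5 3
f 3 5 6
f 3 6 4
f 5 1 7
f 5 7 6
f 6 7 8
f 6 8 4
f 7 1 9
f 7 9 8
f 8 9 10
f 8 10 4
f 9 1 11
f 9 11 10
f 10 11 12
f 10 12 4
f 11 1 13
f 11 13 12
f 12 13 14
f 12 14 4
f 13 1 15
f 13 15 14
f 14 15 16
f 14 16 4
f 15 1 17
f 15 17 16
f 16 17 18
f 16 18 4
f 17 1 19
f 17 19 18
f 18 19 20
f 18 20 4
f 19 1 21
f 19 21 20
f 20 21 22
f 20 22 4
f 21 1 2
f 21 2 22
f 22 2 3
f 22 3 4
f 24 26 23
f 27 24 23
f 23 26 25
f 25 27 23
f 24 30 26
f 28 24 27
f 28 30 24
f 26 30 25
f 29 27 25
f 25 30 29
f 29 28 27
f 30 28 29
f 31 42 36
f 31 36 32
f 31 32 38
f 31 38 41
f 31 41 42
f 32 36 40
f 36 42 35
f 42 41 33
f 41 38 37
f 38 32 39
f 34 40 35
f 34 35 33
f 34 33 37
f 34 37 39
f 34 39 40
f 35 40 36
f 33 35 42
f 37 33 41
f 39 37 38
f 40 39 32
f 44 46 43
f 47 44 43
f 43 46 45
f 45 47 43
f 44 50 46
f 48 44 47
f 48 50 44
f 46 50 45
f 49 47 45
f 45 50 49
f 49 48 47
f 50 48 49



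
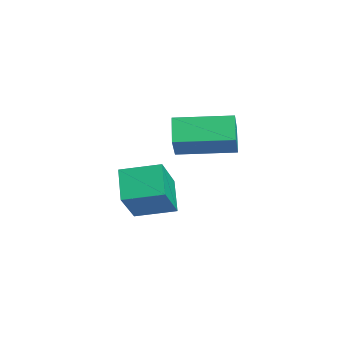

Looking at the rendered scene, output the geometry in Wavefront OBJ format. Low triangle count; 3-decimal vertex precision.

v -0.062 1.333 2.998
v -0.848 1.502 3.821
v 0.502 3.31 3.13
v -0.284 3.479 3.952
v 0.764 1.041 3.848
v -0.022 1.21 4.67
v 1.328 3.018 3.979
v 0.542 3.187 4.802
v -2.875 0.527 -0.834
v -3.909 0.654 0.202
v -2.383 1.952 -0.519
v -3.418 2.079 0.518
v -1.662 -0.179 0.462
v -2.697 -0.052 1.499
v -1.171 1.246 0.778
v -2.205 1.373 1.814
f 2 4 1
f 5 2 1
f 1 4 3
f 3 5 1
f 2 8 4
f 6 2 5
f 6 8 2
f 4 8 3
f 7 5 3
f 3 8 7
f 7 6 5
f 8 6 7
f 10 12 9
f 13 10 9
f 9 12 11
f 11 13 9
f 10 16 12
f 14 10 13
f 14 16 10
f 12 16 11
f 15 13 11
f 11 16 15
f 15 14 13
f 16 14 15



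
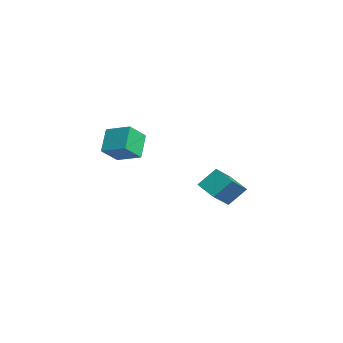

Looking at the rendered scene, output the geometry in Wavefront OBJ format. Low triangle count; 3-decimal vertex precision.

v 0.186 -3.36 0.336
v 0.659 -4.307 1.206
v 1.21 -2.447 0.773
v 1.683 -3.393 1.643
v 1.117 -3.887 -0.743
v 1.59 -4.833 0.127
v 2.141 -2.973 -0.306
v 2.614 -3.92 0.564
v -0.564 0.839 -3.638
v -0.529 1.83 -2.636
v -1.743 2.069 -4.813
v -1.708 3.061 -3.811
v 0.488 1.339 -4.169
v 0.523 2.331 -3.167
v -0.691 2.57 -5.344
v -0.656 3.561 -4.342
f 2 4 1
f 5 2 1
f 1 4 3
f 3 5 1
f 2 8 4
f 6 2 5
f 6 8 2
f 4 8 3
f 7 5 3
f 3 8 7
f 7 6 5
f 8 6 7
f 10 12 9
f 13 10 9
f 9 12 11
f 11 13 9
f 10 16 12
f 14 10 13
f 14 16 10
f 12 16 11
f 15 13 11
f 11 16 15
f 15 14 13
f 16 14 15



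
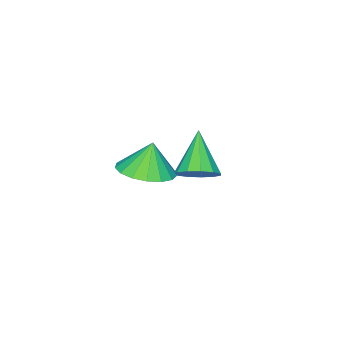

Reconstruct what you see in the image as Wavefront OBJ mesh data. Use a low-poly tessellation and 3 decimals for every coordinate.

v 0.477 -0.586 -0.737
v 1.153 0.007 -0.543
v 0.163 -0.574 0.317
v 0.813 0.266 -0.647
v 0.395 0.33 -0.772
v -0.003 0.184 -0.889
v -0.292 -0.139 -0.971
v -0.404 -0.564 -1
v -0.315 -0.994 -0.968
v -0.044 -1.33 -0.884
v 0.346 -1.496 -0.765
v 0.767 -1.454 -0.641
v 1.12 -1.213 -0.538
v 1.327 -0.828 -0.481
v 1.339 -0.388 -0.483
v -2.716 -1.182 -3.041
v -2.143 -1.146 -2.558
v -3.684 -1.918 -1.839
v -2.361 -0.786 -2.512
v -2.69 -0.552 -2.635
v -3.028 -0.518 -2.886
v -3.267 -0.695 -3.187
v -3.331 -1.026 -3.441
v -3.2 -1.407 -3.568
v -2.914 -1.716 -3.528
v -2.566 -1.856 -3.334
v -2.266 -1.782 -3.046
v -2.108 -1.517 -2.757
f 2 1 4
f 2 4 3
f 4 1 5
f 4 5 3
f 5 1 6
f 5 6 3
f 6 1 7
f 6 7 3
f 7 1 8
f 7 8 3
f 8 1 9
f 8 9 3
f 9 1 10
f 9 10 3
f 10 1 11
f 10 11 3
f 11 1 12
f 11 12 3
f 12 1 13
f 12 13 3
f 13 1 14
f 13 14 3
f 14 1 15
f 14 15 3
f 15 1 2
f 15 2 3
f 17 16 19
f 17 19 18
f 19 16 20
f 19 20 18
f 20 16 21
f 20 21 18
f 21 16 22
f 21 22 18
f 22 16 23
f 22 23 18
f 23 16 24
f 23 24 18
f 24 16 25
f 24 25 18
f 25 16 26
f 25 26 18
f 26 16 27
f 26 27 18
f 27 16 28
f 27 28 18
f 28 16 17
f 28 17 18



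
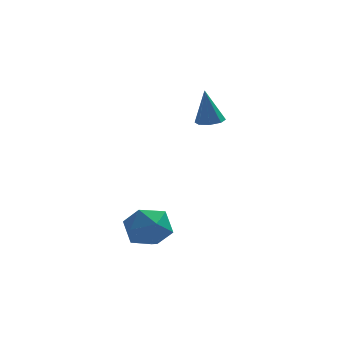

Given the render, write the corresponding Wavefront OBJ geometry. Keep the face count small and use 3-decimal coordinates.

v 1.14 1.714 -0.752
v 1.493 1.299 -0.676
v 0.94 1.806 0.692
v 1.683 1.675 -0.673
v 1.555 2.073 -0.717
v 1.184 2.261 -0.78
v 0.788 2.129 -0.827
v 0.597 1.753 -0.83
v 0.726 1.355 -0.786
v 1.097 1.166 -0.723
v -1.964 -2.401 -3.726
v -1.233 -1.918 -3.43
v -1.047 -3.442 -4.29
v -0.316 -2.959 -3.994
v -0.876 -3.371 -3.384
v -1.443 -2.728 -3.035
v -0.837 -2.632 -4.685
v -1.404 -1.989 -4.336
v -0.536 -2.061 -4.022
v -0.56 -2.517 -3.218
v -1.72 -2.843 -4.502
v -1.744 -3.299 -3.698
f 2 1 4
f 2 4 3
f 4 1 5
f 4 5 3
f 5 1 6
f 5 6 3
f 6 1 7
f 6 7 3
f 7 1 8
f 7 8 3
f 8 1 9
f 8 9 3
f 9 1 10
f 9 10 3
f 10 1 2
f 10 2 3
f 11 22 16
f 11 16 12
f 11 12 18
f 11 18 21
f 11 21 22
f 12 16 20
f 16 22 15
f 22 21 13
f 21 18 17
f 18 12 19
f 14 20 15
f 14 15 13
f 14 13 17
f 14 17 19
f 14 19 20
f 15 20 16
f 13 15 22
f 17 13 21
f 19 17 18
f 20 19 12



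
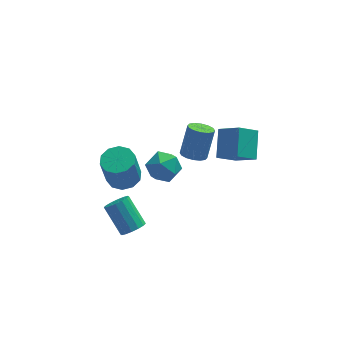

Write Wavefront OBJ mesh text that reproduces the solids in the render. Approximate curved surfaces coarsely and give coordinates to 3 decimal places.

v -3.562 -3.181 2.504
v -2.877 -2.568 2.748
v -3.214 -2.967 4.699
v -3.898 -3.579 4.456
v -3.384 -2.273 2.721
v -3.721 -2.672 4.672
v -3.958 -2.324 2.611
v -4.295 -2.723 4.562
v -4.381 -2.702 2.461
v -4.718 -3.101 4.412
v -4.491 -3.264 2.327
v -4.828 -3.663 4.278
v -4.246 -3.793 2.261
v -4.583 -4.192 4.212
v -3.739 -4.088 2.288
v -4.076 -4.487 4.239
v -3.165 -4.037 2.398
v -3.502 -4.436 4.349
v -2.742 -3.659 2.548
v -3.079 -4.058 4.499
v -2.632 -3.097 2.682
v -2.969 -3.496 4.633
v 0.846 2.13 -1.815
v 1.599 1.945 -1.963
v 2.128 2.684 -0.192
v 1.374 2.87 -0.045
v 1.553 2.325 -2.108
v 2.082 3.064 -0.337
v 1.318 2.652 -2.174
v 1.846 3.392 -0.404
v 0.956 2.84 -2.144
v 1.484 3.579 -0.374
v 0.564 2.838 -2.026
v 1.093 3.577 -0.256
v 0.248 2.646 -1.852
v 0.777 3.385 -0.082
v 0.092 2.316 -1.668
v 0.621 3.055 0.103
v 0.138 1.936 -1.523
v 0.667 2.675 0.248
v 0.374 1.608 -1.456
v 0.902 2.348 0.314
v 0.736 1.421 -1.486
v 1.264 2.16 0.284
v 1.127 1.423 -1.604
v 1.656 2.162 0.166
v 1.443 1.615 -1.778
v 1.972 2.354 -0.008
v 2.615 -1.676 1.51
v 1.515 -2.038 2.296
v 2.914 -0.25 2.584
v 1.814 -0.612 3.371
v 3.586 -2.588 2.449
v 2.486 -2.95 3.236
v 3.885 -1.162 3.524
v 2.785 -1.524 4.31
v -1.307 3.846 -3.716
v -0.498 3.46 -4.446
v -1.022 2.36 -2.614
v -0.213 1.974 -3.344
v -0.019 2.927 -2.717
v -0.195 3.845 -3.398
v -1.325 1.975 -3.662
v -1.501 2.893 -4.343
v -0.508 2.304 -4.413
v 0.299 2.892 -3.829
v -1.819 2.928 -3.231
v -1.012 3.516 -2.647
v -3.228 -4.382 -1.061
v -2.694 -4.584 -0.575
v -3.459 -3.421 0.748
v -3.992 -3.218 0.261
v -2.549 -4.277 -0.761
v -3.313 -3.113 0.561
v -2.585 -3.997 -1.028
v -3.349 -2.834 0.294
v -2.793 -3.82 -1.304
v -3.558 -2.657 0.019
v -3.118 -3.794 -1.515
v -3.883 -2.631 -0.192
v -3.473 -3.926 -1.604
v -4.237 -2.762 -0.281
v -3.761 -4.179 -1.548
v -4.526 -3.016 -0.225
v -3.907 -4.487 -1.361
v -4.671 -3.323 -0.039
v -3.871 -4.766 -1.094
v -4.635 -3.603 0.228
v -3.662 -4.943 -0.819
v -4.427 -3.78 0.504
v -3.337 -4.969 -0.608
v -4.102 -3.806 0.715
v -2.983 -4.838 -0.519
v -3.747 -3.674 0.804
f 2 1 5
f 2 5 3
f 3 5 6
f 3 6 4
f 5 1 7
f 5 7 6
f 6 7 8
f 6 8 4
f 7 1 9
f 7 9 8
f 8 9 10
f 8 10 4
f 9 1 11
f 9 11 10
f 10 11 12
f 10 12 4
f 11 1 13
f 11 13 12
f 12 13 14
f 12 14 4
f 13 1 15
f 13 15 14
f 14 15 16
f 14 16 4
f 15 1 17
f 15 17 16
f 16 17 18
f 16 18 4
f 17 1 19
f 17 19 18
f 18 19 20
f 18 20 4
f 19 1 21
f 19 21 20
f 20 21 22
f 20 22 4
f 21 1 2
f 21 2 22
f 22 2 3
f 22 3 4
f 24 23 27
f 24 27 25
f 25 27 28
f 25 28 26
f 27 23 29
f 27 29 28
f 28 29 30
f 28 30 26
f 29 23 31
f 29 31 30
f 30 31 32
f 30 32 26
f 31 23 33
f 31 33 32
f 32 33 34
f 32 34 26
f 33 23 35
f 33 35 34
f 34 35 36
f 34 36 26
f 35 23 37
f 35 37 36
f 36 37 38
f 36 38 26
f 37 23 39
f 37 39 38
f 38 39 40
f 38 40 26
f 39 23 41
f 39 41 40
f 40 41 42
f 40 42 26
f 41 23 43
f 41 43 42
f 42 43 44
f 42 44 26
f 43 23 45
f 43 45 44
f 44 45 46
f 44 46 26
f 45 23 47
f 45 47 46
f 46 47 48
f 46 48 26
f 47 23 24
f 47 24 48
f 48 24 25
f 48 25 26
f 50 52 49
f 53 50 49
f 49 52 51
f 51 53 49
f 50 56 52
f 54 50 53
f 54 56 50
f 52 56 51
f 55 53 51
f 51 56 55
f 55 54 53
f 56 54 55
f 57 68 62
f 57 62 58
f 57 58 64
f 57 64 67
f 57 67 68
f 58 62 66
f 62 68 61
f 68 67 59
f 67 64 63
f 64 58 65
f 60 66 61
f 60 61 59
f 60 59 63
f 60 63 65
f 60 65 66
f 61 66 62
f 59 61 68
f 63 59 67
f 65 63 64
f 66 65 58
f 70 69 73
f 70 73 71
f 71 73 74
f 71 74 72
f 73 69 75
f 73 75 74
f 74 75 76
f 74 76 72
f 75 69 77
f 75 77 76
f 76 77 78
f 76 78 72
f 77 69 79
f 77 79 78
f 78 79 80
f 78 80 72
f 79 69 81
f 79 81 80
f 80 81 82
f 80 82 72
f 81 69 83
f 81 83 82
f 82 83 84
f 82 84 72
f 83 69 85
f 83 85 84
f 84 85 86
f 84 86 72
f 85 69 87
f 85 87 86
f 86 87 88
f 86 88 72
f 87 69 89
f 87 89 88
f 88 89 90
f 88 90 72
f 89 69 91
f 89 91 90
f 90 91 92
f 90 92 72
f 91 69 93
f 91 93 92
f 92 93 94
f 92 94 72
f 93 69 70
f 93 70 94
f 94 70 71
f 94 71 72



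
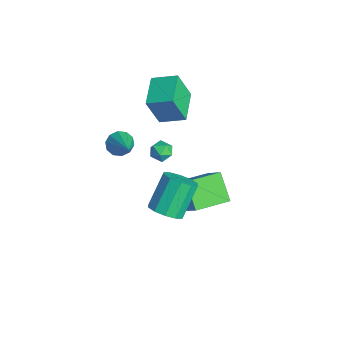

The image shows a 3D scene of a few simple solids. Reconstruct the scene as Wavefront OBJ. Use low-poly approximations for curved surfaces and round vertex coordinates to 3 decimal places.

v -3.055 -1.421 -0.441
v -2.679 -0.981 -0.98
v -1.285 -1.459 0.761
v -2.891 -0.68 -0.659
v -3.165 -0.661 -0.256
v -3.397 -0.933 0.077
v -3.498 -1.391 0.212
v -3.43 -1.861 0.097
v -3.219 -2.162 -0.223
v -2.945 -2.181 -0.627
v -2.713 -1.909 -0.96
v -2.612 -1.451 -1.095
v 0.829 0.786 -3.294
v -0.458 0.708 -2.038
v 0.607 2.751 -3.399
v -0.68 2.673 -2.144
v 2.14 1.007 -1.936
v 0.853 0.929 -0.681
v 1.918 2.972 -2.042
v 0.631 2.894 -0.786
v -2.616 1.198 -2.05
v -2.173 1.185 -1.489
v -3.247 0.355 -1.571
v -2.804 0.342 -1.01
v -3.232 0.905 -1.116
v -2.842 1.426 -1.412
v -2.578 0.114 -1.648
v -2.188 0.635 -1.944
v -2.15 0.515 -1.24
v -2.554 1.005 -0.911
v -2.866 0.535 -2.149
v -3.27 1.025 -1.82
v -3.338 1.181 2.559
v -3.359 0.46 4.371
v -2.629 2.396 3.05
v -2.65 1.675 4.862
v -1.65 0.325 2.238
v -1.671 -0.396 4.05
v -0.941 1.54 2.729
v -0.962 0.819 4.541
v 4.199 -1.343 1.028
v 5.075 -1.096 1.3
v 4.277 -0.01 2.884
v 3.401 -0.257 2.612
v 4.88 -0.69 0.923
v 4.083 0.397 2.507
v 4.425 -0.533 0.586
v 3.628 0.553 2.171
v 3.884 -0.686 0.419
v 3.086 0.401 2.003
v 3.463 -1.09 0.483
v 2.665 -0.003 2.068
v 3.323 -1.59 0.756
v 2.525 -0.504 2.34
v 3.517 -1.997 1.133
v 2.72 -0.91 2.717
v 3.972 -2.153 1.469
v 3.175 -1.067 3.054
v 4.514 -2.001 1.637
v 3.716 -0.914 3.221
v 4.935 -1.597 1.572
v 4.137 -0.51 3.157
f 2 1 4
f 2 4 3
f 4 1 5
f 4 5 3
f 5 1 6
f 5 6 3
f 6 1 7
f 6 7 3
f 7 1 8
f 7 8 3
f 8 1 9
f 8 9 3
f 9 1 10
f 9 10 3
f 10 1 11
f 10 11 3
f 11 1 12
f 11 12 3
f 12 1 2
f 12 2 3
f 14 16 13
f 17 14 13
f 13 16 15
f 15 17 13
f 14 20 16
f 18 14 17
f 18 20 14
f 16 20 15
f 19 17 15
f 15 20 19
f 19 18 17
f 20 18 19
f 21 32 26
f 21 26 22
f 21 22 28
f 21 28 31
f 21 31 32
f 22 26 30
f 26 32 25
f 32 31 23
f 31 28 27
f 28 22 29
f 24 30 25
f 24 25 23
f 24 23 27
f 24 27 29
f 24 29 30
f 25 30 26
f 23 25 32
f 27 23 31
f 29 27 28
f 30 29 22
f 34 36 33
f 37 34 33
f 33 36 35
f 35 37 33
f 34 40 36
f 38 34 37
f 38 40 34
f 36 40 35
f 39 37 35
f 35 40 39
f 39 38 37
f 40 38 39
f 42 41 45
f 42 45 43
f 43 45 46
f 43 46 44
f 45 41 47
f 45 47 46
f 46 47 48
f 46 48 44
f 47 41 49
f 47 49 48
f 48 49 50
f 48 50 44
f 49 41 51
f 49 51 50
f 50 51 52
f 50 52 44
f 51 41 53
f 51 53 52
f 52 53 54
f 52 54 44
f 53 41 55
f 53 55 54
f 54 55 56
f 54 56 44
f 55 41 57
f 55 57 56
f 56 57 58
f 56 58 44
f 57 41 59
f 57 59 58
f 58 59 60
f 58 60 44
f 59 41 61
f 59 61 60
f 60 61 62
f 60 62 44
f 61 41 42
f 61 42 62
f 62 42 43
f 62 43 44



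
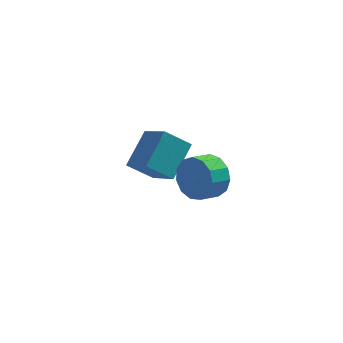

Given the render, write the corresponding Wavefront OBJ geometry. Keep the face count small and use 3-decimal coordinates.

v -0.121 0.137 -2.974
v 0.704 1.554 -1.919
v -0.945 1.373 -3.991
v -0.12 2.79 -2.936
v 1.02 0.15 -3.884
v 1.845 1.567 -2.829
v 0.196 1.386 -4.901
v 1.021 2.803 -3.846
v 2.458 -2.691 -1.106
v 3.074 -3.012 -0.346
v 2.339 -3.59 0.006
v 1.722 -3.269 -0.754
v 2.8 -2.541 -0.146
v 2.064 -3.12 0.206
v 2.416 -2.118 -0.251
v 1.681 -2.697 0.101
v 2.046 -1.877 -0.627
v 1.311 -2.456 -0.275
v 1.807 -1.894 -1.156
v 1.071 -2.473 -0.804
v 1.774 -2.164 -1.668
v 1.039 -2.743 -1.316
v 1.958 -2.601 -2.002
v 1.223 -3.18 -1.65
v 2.301 -3.067 -2.052
v 1.566 -3.646 -1.7
v 2.694 -3.413 -1.801
v 1.958 -3.992 -1.449
v 3.011 -3.53 -1.33
v 2.276 -4.109 -0.978
v 3.153 -3.38 -0.787
v 2.418 -3.959 -0.435
f 2 4 1
f 5 2 1
f 1 4 3
f 3 5 1
f 2 8 4
f 6 2 5
f 6 8 2
f 4 8 3
f 7 5 3
f 3 8 7
f 7 6 5
f 8 6 7
f 10 9 13
f 10 13 11
f 11 13 14
f 11 14 12
f 13 9 15
f 13 15 14
f 14 15 16
f 14 16 12
f 15 9 17
f 15 17 16
f 16 17 18
f 16 18 12
f 17 9 19
f 17 19 18
f 18 19 20
f 18 20 12
f 19 9 21
f 19 21 20
f 20 21 22
f 20 22 12
f 21 9 23
f 21 23 22
f 22 23 24
f 22 24 12
f 23 9 25
f 23 25 24
f 24 25 26
f 24 26 12
f 25 9 27
f 25 27 26
f 26 27 28
f 26 28 12
f 27 9 29
f 27 29 28
f 28 29 30
f 28 30 12
f 29 9 31
f 29 31 30
f 30 31 32
f 30 32 12
f 31 9 10
f 31 10 32
f 32 10 11
f 32 11 12



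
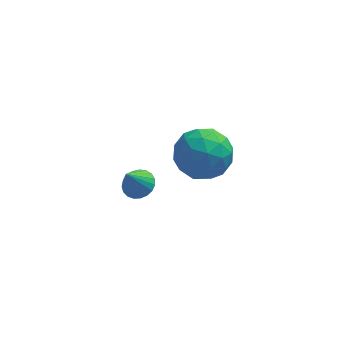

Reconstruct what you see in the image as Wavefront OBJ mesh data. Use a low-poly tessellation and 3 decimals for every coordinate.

v 0.632 -1.592 0.445
v 1.368 -2.369 0.377
v -0.628 -2.771 0.263
v 0.108 -3.548 0.195
v -0.048 -3.036 1.125
v 0.731 -2.308 1.237
v 0.009 -2.832 -0.597
v 0.788 -2.104 -0.485
v 0.983 -3.135 -0.267
v 0.948 -3.261 0.798
v -0.208 -1.879 -0.158
v -0.243 -2.005 0.907
v 1.111 -1.877 0.427
v -0.371 -3.263 0.213
v -0.463 -2.962 0.76
v -0.03 -3.419 0.72
v 0.736 -1.841 0.932
v 1.169 -2.298 0.893
v 0.336 -2.69 1.332
v -0.429 -2.842 -0.253
v 0.004 -3.299 -0.292
v 0.77 -1.721 -0.08
v 1.203 -2.178 -0.12
v 0.404 -2.45 -0.692
v 1.317 -2.784 0.009
v 0.577 -3.477 -0.098
v 0.519 -3.057 -0.564
v 0.976 -2.628 -0.498
v 1.297 -2.858 0.634
v 0.556 -3.551 0.528
v 0.464 -3.251 1.074
v 0.922 -2.822 1.14
v 1.07 -3.309 0.256
v 0.184 -1.589 0.112
v -0.557 -2.282 0.006
v -0.182 -2.318 -0.5
v 0.276 -1.889 -0.434
v 0.163 -1.663 0.738
v -0.577 -2.356 0.631
v -0.236 -2.512 1.138
v 0.221 -2.083 1.204
v -0.33 -1.831 0.384
v -1.732 -0.15 -4.07
v -1.152 -0.111 -3.826
v -2.168 -0.55 -2.97
v -1.248 0.128 -3.778
v -1.428 0.319 -3.779
v -1.66 0.429 -3.832
v -1.905 0.438 -3.925
v -2.119 0.346 -4.044
v -2.267 0.168 -4.167
v -2.322 -0.065 -4.274
v -2.275 -0.312 -4.345
v -2.134 -0.532 -4.369
v -1.924 -0.686 -4.341
v -1.68 -0.746 -4.267
v -1.445 -0.704 -4.158
v -1.26 -0.566 -4.035
v -1.156 -0.356 -3.917
f 1 38 17
f 38 12 41
f 17 41 6
f 38 41 17
f 1 17 13
f 17 6 18
f 13 18 2
f 17 18 13
f 1 13 22
f 13 2 23
f 22 23 8
f 13 23 22
f 1 22 34
f 22 8 37
f 34 37 11
f 22 37 34
f 1 34 38
f 34 11 42
f 38 42 12
f 34 42 38
f 2 18 29
f 18 6 32
f 29 32 10
f 18 32 29
f 6 41 19
f 41 12 40
f 19 40 5
f 41 40 19
f 12 42 39
f 42 11 35
f 39 35 3
f 42 35 39
f 11 37 36
f 37 8 24
f 36 24 7
f 37 24 36
f 8 23 28
f 23 2 25
f 28 25 9
f 23 25 28
f 4 30 16
f 30 10 31
f 16 31 5
f 30 31 16
f 4 16 14
f 16 5 15
f 14 15 3
f 16 15 14
f 4 14 21
f 14 3 20
f 21 20 7
f 14 20 21
f 4 21 26
f 21 7 27
f 26 27 9
f 21 27 26
f 4 26 30
f 26 9 33
f 30 33 10
f 26 33 30
f 5 31 19
f 31 10 32
f 19 32 6
f 31 32 19
f 3 15 39
f 15 5 40
f 39 40 12
f 15 40 39
f 7 20 36
f 20 3 35
f 36 35 11
f 20 35 36
f 9 27 28
f 27 7 24
f 28 24 8
f 27 24 28
f 10 33 29
f 33 9 25
f 29 25 2
f 33 25 29
f 44 43 46
f 44 46 45
f 46 43 47
f 46 47 45
f 47 43 48
f 47 48 45
f 48 43 49
f 48 49 45
f 49 43 50
f 49 50 45
f 50 43 51
f 50 51 45
f 51 43 52
f 51 52 45
f 52 43 53
f 52 53 45
f 53 43 54
f 53 54 45
f 54 43 55
f 54 55 45
f 55 43 56
f 55 56 45
f 56 43 57
f 56 57 45
f 57 43 58
f 57 58 45
f 58 43 59
f 58 59 45
f 59 43 44
f 59 44 45



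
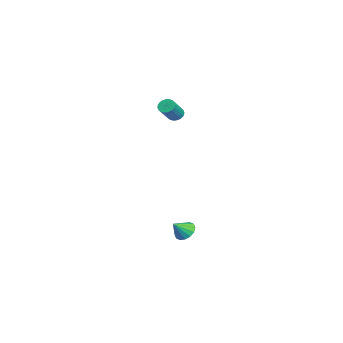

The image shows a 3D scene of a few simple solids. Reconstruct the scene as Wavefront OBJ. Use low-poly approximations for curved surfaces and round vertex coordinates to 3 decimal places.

v -0.161 1.979 -4.182
v 0.458 1.963 -4.53
v 0.261 1.301 -3.398
v 0.486 2.247 -4.299
v 0.341 2.46 -4.037
v 0.061 2.544 -3.814
v -0.278 2.477 -3.689
v -0.586 2.276 -3.697
v -0.78 1.996 -3.835
v -0.808 1.712 -4.066
v -0.663 1.499 -4.328
v -0.383 1.415 -4.551
v -0.044 1.482 -4.675
v 0.264 1.683 -4.668
v -4.083 1.595 3.33
v -3.842 1.313 2.952
v -2.916 0.762 3.952
v -3.157 1.045 4.33
v -3.727 1.501 2.949
v -2.801 0.95 3.949
v -3.674 1.705 3.011
v -2.748 1.155 4.012
v -3.691 1.89 3.129
v -2.765 1.34 4.13
v -3.776 2.025 3.282
v -2.85 1.474 4.282
v -3.914 2.085 3.443
v -2.988 1.534 4.443
v -4.082 2.06 3.584
v -3.155 1.51 4.585
v -4.249 1.955 3.682
v -3.323 1.405 4.682
v -4.388 1.788 3.718
v -3.462 1.238 4.718
v -4.474 1.587 3.688
v -3.548 1.037 4.688
v -4.493 1.388 3.595
v -3.566 0.838 4.595
v -4.44 1.225 3.457
v -3.514 0.674 4.457
v -4.326 1.125 3.297
v -3.4 0.575 4.297
v -4.17 1.107 3.142
v -3.244 0.557 4.142
v -3.999 1.173 3.02
v -3.073 0.623 4.02
f 2 1 4
f 2 4 3
f 4 1 5
f 4 5 3
f 5 1 6
f 5 6 3
f 6 1 7
f 6 7 3
f 7 1 8
f 7 8 3
f 8 1 9
f 8 9 3
f 9 1 10
f 9 10 3
f 10 1 11
f 10 11 3
f 11 1 12
f 11 12 3
f 12 1 13
f 12 13 3
f 13 1 14
f 13 14 3
f 14 1 2
f 14 2 3
f 16 15 19
f 16 19 17
f 17 19 20
f 17 20 18
f 19 15 21
f 19 21 20
f 20 21 22
f 20 22 18
f 21 15 23
f 21 23 22
f 22 23 24
f 22 24 18
f 23 15 25
f 23 25 24
f 24 25 26
f 24 26 18
f 25 15 27
f 25 27 26
f 26 27 28
f 26 28 18
f 27 15 29
f 27 29 28
f 28 29 30
f 28 30 18
f 29 15 31
f 29 31 30
f 30 31 32
f 30 32 18
f 31 15 33
f 31 33 32
f 32 33 34
f 32 34 18
f 33 15 35
f 33 35 34
f 34 35 36
f 34 36 18
f 35 15 37
f 35 37 36
f 36 37 38
f 36 38 18
f 37 15 39
f 37 39 38
f 38 39 40
f 38 40 18
f 39 15 41
f 39 41 40
f 40 41 42
f 40 42 18
f 41 15 43
f 41 43 42
f 42 43 44
f 42 44 18
f 43 15 45
f 43 45 44
f 44 45 46
f 44 46 18
f 45 15 16
f 45 16 46
f 46 16 17
f 46 17 18



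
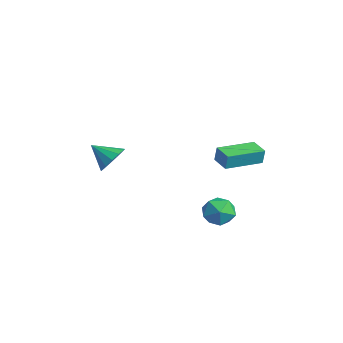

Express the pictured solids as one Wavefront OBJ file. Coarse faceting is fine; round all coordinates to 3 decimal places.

v 2.981 1.58 0.011
v 3.076 1.654 0.852
v 2.824 3.638 -0.151
v 2.919 3.711 0.69
v 4.001 1.649 -0.11
v 4.096 1.722 0.731
v 3.844 3.706 -0.272
v 3.939 3.78 0.569
v -3.247 -1.023 -2.564
v -2.653 -0.946 -1.853
v -4.133 -1.837 -1.736
v -2.985 -0.543 -1.812
v -3.4 -0.292 -2.01
v -3.767 -0.274 -2.384
v -3.968 -0.493 -2.815
v -3.941 -0.881 -3.167
v -3.693 -1.314 -3.327
v -3.304 -1.655 -3.244
v -2.896 -1.795 -2.946
v -2.6 -1.691 -2.527
v -2.509 -1.374 -2.119
v 2.873 2.456 -4.598
v 3.469 2.517 -3.839
v 1.991 1.423 -3.821
v 2.587 1.484 -3.062
v 2.027 2.236 -3.299
v 2.573 2.875 -3.779
v 2.887 1.065 -3.881
v 3.433 1.704 -4.361
v 3.478 1.657 -3.396
v 2.947 2.381 -3.036
v 2.513 1.559 -4.624
v 1.982 2.283 -4.264
f 2 4 1
f 5 2 1
f 1 4 3
f 3 5 1
f 2 8 4
f 6 2 5
f 6 8 2
f 4 8 3
f 7 5 3
f 3 8 7
f 7 6 5
f 8 6 7
f 10 9 12
f 10 12 11
f 12 9 13
f 12 13 11
f 13 9 14
f 13 14 11
f 14 9 15
f 14 15 11
f 15 9 16
f 15 16 11
f 16 9 17
f 16 17 11
f 17 9 18
f 17 18 11
f 18 9 19
f 18 19 11
f 19 9 20
f 19 20 11
f 20 9 21
f 20 21 11
f 21 9 10
f 21 10 11
f 22 33 27
f 22 27 23
f 22 23 29
f 22 29 32
f 22 32 33
f 23 27 31
f 27 33 26
f 33 32 24
f 32 29 28
f 29 23 30
f 25 31 26
f 25 26 24
f 25 24 28
f 25 28 30
f 25 30 31
f 26 31 27
f 24 26 33
f 28 24 32
f 30 28 29
f 31 30 23



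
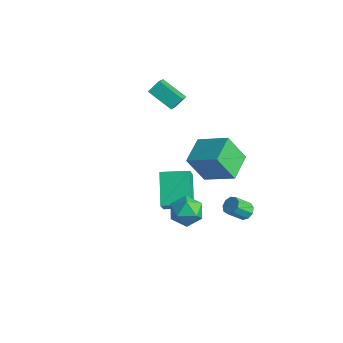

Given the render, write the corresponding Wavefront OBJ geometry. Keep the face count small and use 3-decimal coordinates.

v -3.578 1.489 4.167
v -3.459 2.181 4.762
v -4.414 2.473 3.189
v -4.296 3.165 3.784
v -2.104 1.935 3.356
v -1.986 2.627 3.951
v -2.941 2.919 2.378
v -2.822 3.611 2.973
v 1.667 -1.767 -0.41
v 2.23 -2.435 0.797
v 0.298 -0.697 0.821
v 0.86 -1.365 2.028
v 2.76 -0.555 -0.248
v 3.322 -1.223 0.959
v 1.39 0.515 0.983
v 1.953 -0.153 2.19
v 3.019 2.976 -2.72
v 3.543 2.715 -2.795
v 3.245 1.863 -1.915
v 2.721 2.124 -1.84
v 3.57 3 -2.51
v 3.272 2.148 -1.63
v 3.339 3.273 -2.323
v 3.041 2.422 -1.444
v 2.959 3.408 -2.322
v 2.66 2.556 -1.443
v 2.606 3.34 -2.507
v 2.308 2.489 -1.628
v 2.447 3.102 -2.792
v 2.149 2.25 -1.912
v 2.556 2.805 -3.043
v 2.257 1.953 -2.163
v 2.881 2.588 -3.142
v 2.583 1.736 -2.263
v 3.271 2.552 -3.044
v 2.973 1.701 -2.165
v 3.552 -1.136 0.964
v 4.162 -1.216 1.764
v 3.478 -2.764 0.856
v 4.088 -2.844 1.656
v 3.147 -2.496 1.771
v 3.193 -1.49 1.838
v 4.447 -2.49 0.782
v 4.493 -1.484 0.849
v 4.715 -2.053 1.652
v 3.911 -2.058 2.263
v 3.729 -1.922 0.357
v 2.925 -1.927 0.968
v 1.237 0.183 2.335
v 2.929 0.873 3.307
v 0.434 1.677 2.674
v 2.126 2.367 3.646
v 1.894 0.913 0.674
v 3.586 1.603 1.646
v 1.091 2.407 1.013
v 2.783 3.097 1.985
f 2 4 1
f 5 2 1
f 1 4 3
f 3 5 1
f 2 8 4
f 6 2 5
f 6 8 2
f 4 8 3
f 7 5 3
f 3 8 7
f 7 6 5
f 8 6 7
f 10 12 9
f 13 10 9
f 9 12 11
f 11 13 9
f 10 16 12
f 14 10 13
f 14 16 10
f 12 16 11
f 15 13 11
f 11 16 15
f 15 14 13
f 16 14 15
f 18 17 21
f 18 21 19
f 19 21 22
f 19 22 20
f 21 17 23
f 21 23 22
f 22 23 24
f 22 24 20
f 23 17 25
f 23 25 24
f 24 25 26
f 24 26 20
f 25 17 27
f 25 27 26
f 26 27 28
f 26 28 20
f 27 17 29
f 27 29 28
f 28 29 30
f 28 30 20
f 29 17 31
f 29 31 30
f 30 31 32
f 30 32 20
f 31 17 33
f 31 33 32
f 32 33 34
f 32 34 20
f 33 17 35
f 33 35 34
f 34 35 36
f 34 36 20
f 35 17 18
f 35 18 36
f 36 18 19
f 36 19 20
f 37 48 42
f 37 42 38
f 37 38 44
f 37 44 47
f 37 47 48
f 38 42 46
f 42 48 41
f 48 47 39
f 47 44 43
f 44 38 45
f 40 46 41
f 40 41 39
f 40 39 43
f 40 43 45
f 40 45 46
f 41 46 42
f 39 41 48
f 43 39 47
f 45 43 44
f 46 45 38
f 50 52 49
f 53 50 49
f 49 52 51
f 51 53 49
f 50 56 52
f 54 50 53
f 54 56 50
f 52 56 51
f 55 53 51
f 51 56 55
f 55 54 53
f 56 54 55



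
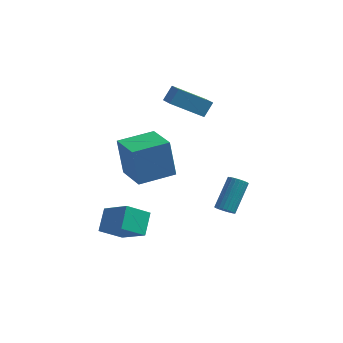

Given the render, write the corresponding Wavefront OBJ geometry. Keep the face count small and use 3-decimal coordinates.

v 2.168 -0.381 -2.836
v 2.528 -0.718 -2.592
v 2.913 0.645 -1.28
v 2.552 0.981 -1.524
v 2.654 -0.617 -2.734
v 3.039 0.745 -1.422
v 2.706 -0.48 -2.891
v 3.09 0.882 -1.579
v 2.676 -0.328 -3.04
v 3.06 1.034 -1.728
v 2.569 -0.185 -3.157
v 2.953 1.178 -1.845
v 2.4 -0.071 -3.226
v 2.784 1.291 -1.914
v 2.196 -0.004 -3.236
v 2.581 1.358 -1.923
v 1.988 0.005 -3.184
v 2.373 1.367 -1.872
v 1.807 -0.045 -3.08
v 2.192 1.318 -1.768
v 1.681 -0.145 -2.938
v 2.066 1.217 -1.626
v 1.63 -0.282 -2.781
v 2.014 1.08 -1.469
v 1.66 -0.434 -2.632
v 2.044 0.928 -1.32
v 1.767 -0.578 -2.515
v 2.151 0.785 -1.203
v 1.936 -0.691 -2.446
v 2.32 0.671 -1.134
v 2.139 -0.758 -2.437
v 2.524 0.604 -1.124
v 2.347 -0.767 -2.488
v 2.732 0.595 -1.176
v 0.304 1.671 2.615
v 0.847 0.792 3.02
v -1.285 1.175 3.668
v -0.742 0.295 4.073
v 0.622 2.205 3.347
v 1.165 1.325 3.752
v -0.967 1.708 4.4
v -0.424 0.829 4.805
v -2.64 -1.491 0.003
v -3.01 -1.223 2.052
v -1.098 -0.287 0.123
v -1.468 -0.019 2.173
v -1.492 -3.001 0.407
v -1.862 -2.733 2.457
v 0.05 -1.797 0.528
v -0.32 -1.529 2.577
v -3.165 -4.254 -2.339
v -3.163 -3.188 -1.511
v -2.174 -3.64 -3.132
v -2.172 -2.574 -2.304
v -1.828 -5.066 -1.296
v -1.826 -4 -0.468
v -0.837 -4.452 -2.089
v -0.835 -3.386 -1.261
f 2 1 5
f 2 5 3
f 3 5 6
f 3 6 4
f 5 1 7
f 5 7 6
f 6 7 8
f 6 8 4
f 7 1 9
f 7 9 8
f 8 9 10
f 8 10 4
f 9 1 11
f 9 11 10
f 10 11 12
f 10 12 4
f 11 1 13
f 11 13 12
f 12 13 14
f 12 14 4
f 13 1 15
f 13 15 14
f 14 15 16
f 14 16 4
f 15 1 17
f 15 17 16
f 16 17 18
f 16 18 4
f 17 1 19
f 17 19 18
f 18 19 20
f 18 20 4
f 19 1 21
f 19 21 20
f 20 21 22
f 20 22 4
f 21 1 23
f 21 23 22
f 22 23 24
f 22 24 4
f 23 1 25
f 23 25 24
f 24 25 26
f 24 26 4
f 25 1 27
f 25 27 26
f 26 27 28
f 26 28 4
f 27 1 29
f 27 29 28
f 28 29 30
f 28 30 4
f 29 1 31
f 29 31 30
f 30 31 32
f 30 32 4
f 31 1 33
f 31 33 32
f 32 33 34
f 32 34 4
f 33 1 2
f 33 2 34
f 34 2 3
f 34 3 4
f 36 38 35
f 39 36 35
f 35 38 37
f 37 39 35
f 36 42 38
f 40 36 39
f 40 42 36
f 38 42 37
f 41 39 37
f 37 42 41
f 41 40 39
f 42 40 41
f 44 46 43
f 47 44 43
f 43 46 45
f 45 47 43
f 44 50 46
f 48 44 47
f 48 50 44
f 46 50 45
f 49 47 45
f 45 50 49
f 49 48 47
f 50 48 49
f 52 54 51
f 55 52 51
f 51 54 53
f 53 55 51
f 52 58 54
f 56 52 55
f 56 58 52
f 54 58 53
f 57 55 53
f 53 58 57
f 57 56 55
f 58 56 57



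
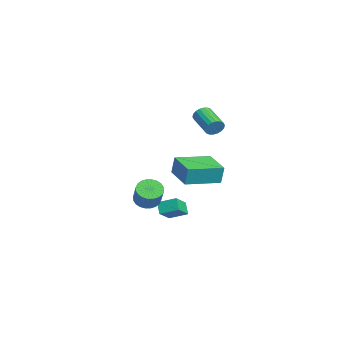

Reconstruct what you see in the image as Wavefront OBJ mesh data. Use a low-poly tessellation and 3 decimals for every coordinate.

v -2.371 -2.48 -0.665
v -2.272 -2.329 0.43
v -2.869 -0.474 -0.898
v -2.77 -0.323 0.197
v -0.65 -2.077 -0.877
v -0.551 -1.926 0.218
v -1.148 -0.071 -1.11
v -1.049 0.08 -0.015
v -1.533 -3.916 -2.151
v -1.071 -4.36 -2.522
v -0.206 -4.348 -1.46
v -0.667 -3.904 -1.089
v -0.976 -4.099 -2.603
v -0.111 -4.088 -1.54
v -0.965 -3.811 -2.614
v -0.1 -3.799 -1.552
v -1.041 -3.539 -2.556
v -0.176 -3.527 -1.493
v -1.192 -3.324 -2.435
v -0.326 -3.312 -1.373
v -1.394 -3.199 -2.272
v -0.529 -3.187 -1.21
v -1.618 -3.183 -2.09
v -0.753 -3.172 -1.028
v -1.828 -3.279 -1.917
v -0.963 -3.267 -0.855
v -1.994 -3.472 -1.78
v -1.129 -3.46 -0.718
v -2.089 -3.732 -1.7
v -1.224 -3.721 -0.637
v -2.1 -4.021 -1.688
v -1.235 -4.009 -0.626
v -2.024 -4.293 -1.747
v -1.159 -4.281 -0.684
v -1.874 -4.508 -1.867
v -1.008 -4.496 -0.805
v -1.671 -4.633 -2.03
v -0.806 -4.621 -0.968
v -1.447 -4.648 -2.212
v -0.582 -4.637 -1.15
v -1.237 -4.553 -2.385
v -0.372 -4.541 -1.323
v -0.349 -0.571 3.171
v -0.114 -0.77 3.639
v -1.475 -1.167 4.156
v -1.711 -0.969 3.689
v -0.161 -0.533 3.697
v -1.523 -0.93 4.215
v -0.245 -0.303 3.652
v -1.607 -0.7 4.169
v -0.35 -0.126 3.511
v -1.712 -0.523 4.028
v -0.455 -0.037 3.303
v -1.817 -0.435 3.82
v -0.539 -0.055 3.068
v -1.901 -0.452 3.586
v -0.585 -0.174 2.855
v -1.947 -0.571 3.372
v -0.585 -0.373 2.704
v -1.946 -0.77 3.221
v -0.537 -0.61 2.645
v -1.899 -1.007 3.163
v -0.453 -0.84 2.691
v -1.815 -1.237 3.208
v -0.348 -1.017 2.832
v -1.71 -1.414 3.349
v -0.243 -1.105 3.04
v -1.605 -1.503 3.557
v -0.159 -1.088 3.274
v -1.521 -1.485 3.792
v -0.113 -0.969 3.488
v -1.475 -1.366 4.005
v -4.067 -2.443 -3.961
v -3.198 -3.108 -3.206
v -3.68 -1.483 -3.56
v -2.81 -2.148 -2.805
v -3.51 -2.412 -4.575
v -2.64 -3.077 -3.82
v -3.122 -1.452 -4.174
v -2.253 -2.117 -3.419
f 2 4 1
f 5 2 1
f 1 4 3
f 3 5 1
f 2 8 4
f 6 2 5
f 6 8 2
f 4 8 3
f 7 5 3
f 3 8 7
f 7 6 5
f 8 6 7
f 10 9 13
f 10 13 11
f 11 13 14
f 11 14 12
f 13 9 15
f 13 15 14
f 14 15 16
f 14 16 12
f 15 9 17
f 15 17 16
f 16 17 18
f 16 18 12
f 17 9 19
f 17 19 18
f 18 19 20
f 18 20 12
f 19 9 21
f 19 21 20
f 20 21 22
f 20 22 12
f 21 9 23
f 21 23 22
f 22 23 24
f 22 24 12
f 23 9 25
f 23 25 24
f 24 25 26
f 24 26 12
f 25 9 27
f 25 27 26
f 26 27 28
f 26 28 12
f 27 9 29
f 27 29 28
f 28 29 30
f 28 30 12
f 29 9 31
f 29 31 30
f 30 31 32
f 30 32 12
f 31 9 33
f 31 33 32
f 32 33 34
f 32 34 12
f 33 9 35
f 33 35 34
f 34 35 36
f 34 36 12
f 35 9 37
f 35 37 36
f 36 37 38
f 36 38 12
f 37 9 39
f 37 39 38
f 38 39 40
f 38 40 12
f 39 9 41
f 39 41 40
f 40 41 42
f 40 42 12
f 41 9 10
f 41 10 42
f 42 10 11
f 42 11 12
f 44 43 47
f 44 47 45
f 45 47 48
f 45 48 46
f 47 43 49
f 47 49 48
f 48 49 50
f 48 50 46
f 49 43 51
f 49 51 50
f 50 51 52
f 50 52 46
f 51 43 53
f 51 53 52
f 52 53 54
f 52 54 46
f 53 43 55
f 53 55 54
f 54 55 56
f 54 56 46
f 55 43 57
f 55 57 56
f 56 57 58
f 56 58 46
f 57 43 59
f 57 59 58
f 58 59 60
f 58 60 46
f 59 43 61
f 59 61 60
f 60 61 62
f 60 62 46
f 61 43 63
f 61 63 62
f 62 63 64
f 62 64 46
f 63 43 65
f 63 65 64
f 64 65 66
f 64 66 46
f 65 43 67
f 65 67 66
f 66 67 68
f 66 68 46
f 67 43 69
f 67 69 68
f 68 69 70
f 68 70 46
f 69 43 71
f 69 71 70
f 70 71 72
f 70 72 46
f 71 43 44
f 71 44 72
f 72 44 45
f 72 45 46
f 74 76 73
f 77 74 73
f 73 76 75
f 75 77 73
f 74 80 76
f 78 74 77
f 78 80 74
f 76 80 75
f 79 77 75
f 75 80 79
f 79 78 77
f 80 78 79

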